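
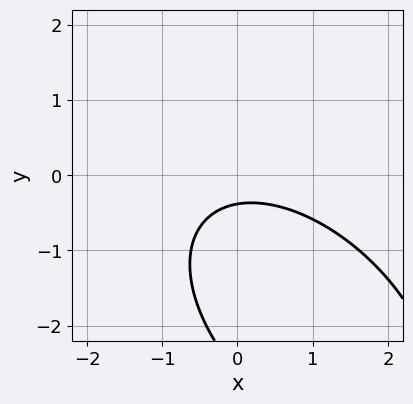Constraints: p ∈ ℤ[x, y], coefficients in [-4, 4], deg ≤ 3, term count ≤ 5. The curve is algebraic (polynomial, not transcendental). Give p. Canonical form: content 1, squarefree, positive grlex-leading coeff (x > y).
First, deg p = 2.
Then, from the axis intercepts and sections: the curve avoids every integer x-axis point in the box.
Finally, putting this together gives p.

x^2 + x*y + y^2 + 3*y + 1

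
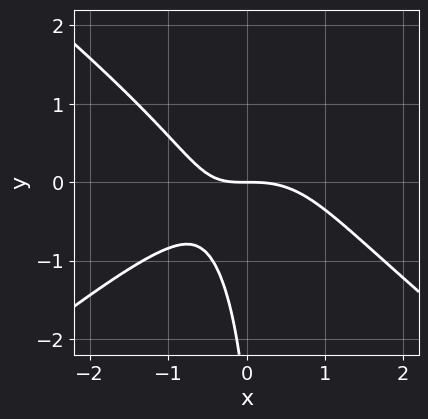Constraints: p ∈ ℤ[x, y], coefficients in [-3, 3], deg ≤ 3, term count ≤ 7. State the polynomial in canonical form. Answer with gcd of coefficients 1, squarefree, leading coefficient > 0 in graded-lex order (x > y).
1. deg p = 3. A generic line meets the curve in up to 3 points.
2. Observable constraints: it crosses the y-axis at the gridline y = 0; one x-axis crossing is at x = 0.
3. The integer polynomial consistent with all of this is the stated p.

2*x^3 - 3*x*y^2 + 2*x*y + y^2 + 3*y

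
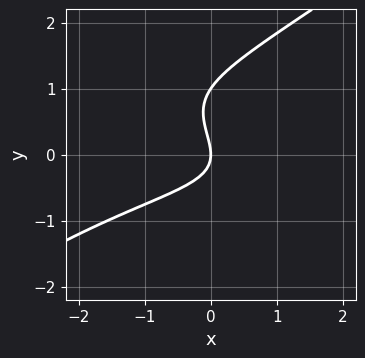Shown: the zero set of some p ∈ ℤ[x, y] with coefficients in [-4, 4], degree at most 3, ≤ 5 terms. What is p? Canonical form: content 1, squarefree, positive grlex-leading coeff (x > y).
First, deg p = 3. A generic line meets the curve in up to 3 points.
Then, checking where it meets the axes: one x-axis crossing is at x = 0; among the integer gridlines, it crosses the y-axis at y ∈ {0, 1}.
Finally, fitting integer coefficients to these (and the overall shape) gives p.

x^2*y - 2*y^3 + x*y + 2*y^2 + 2*x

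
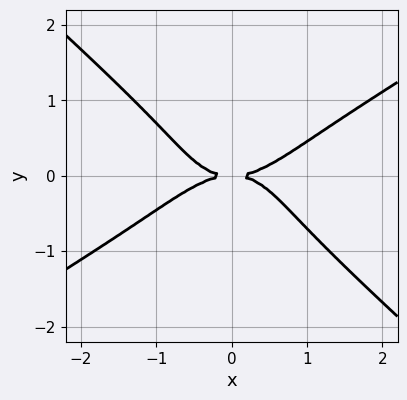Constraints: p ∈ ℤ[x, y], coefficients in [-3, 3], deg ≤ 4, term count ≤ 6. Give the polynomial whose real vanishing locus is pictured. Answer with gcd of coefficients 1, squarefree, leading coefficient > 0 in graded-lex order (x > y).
x^4 - x^3*y - 3*y^4 - 2*y^2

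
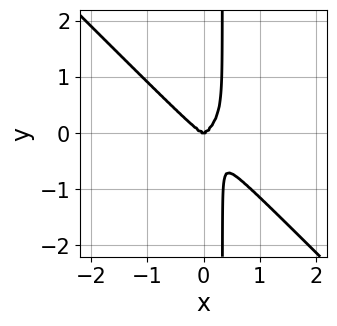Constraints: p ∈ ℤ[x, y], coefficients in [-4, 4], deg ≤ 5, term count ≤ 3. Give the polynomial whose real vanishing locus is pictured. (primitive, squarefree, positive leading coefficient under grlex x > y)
3*x^4 + 3*x*y^3 - y^3

The degree is 4 — a generic line meets the curve in up to 4 points.
From the axis intercepts and sections: it crosses the y-axis at the gridline y = 0; it crosses the x-axis at the gridline x = 0.
Fitting integer coefficients to these (and the overall shape) gives p.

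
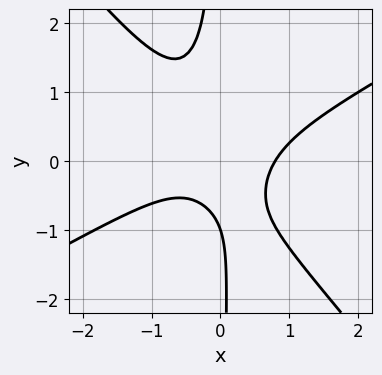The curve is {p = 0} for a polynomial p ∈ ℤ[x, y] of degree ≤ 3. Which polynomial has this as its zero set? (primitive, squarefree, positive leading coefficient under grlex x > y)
2*x^3 - 2*x^2*y - 3*x*y^2 - y - 1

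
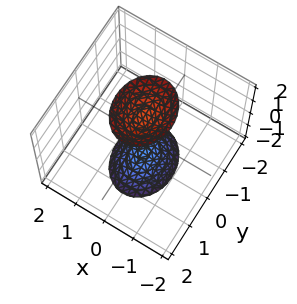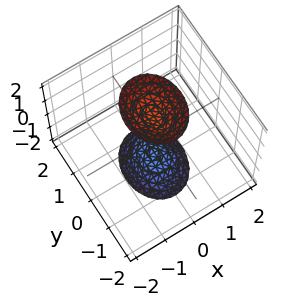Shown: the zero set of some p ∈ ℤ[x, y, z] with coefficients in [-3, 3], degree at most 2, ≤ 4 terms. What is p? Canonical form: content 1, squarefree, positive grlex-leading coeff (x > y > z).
The picture has 2 separate pieces.
The degree is 2 — two sheets facing apart; a quadric.
Symmetries: it's symmetric under y → −y, forcing even powers of y; mirror symmetry z ↦ −z ⇒ only even powers of z; it's symmetric under x → −x, forcing even powers of x.
Against the integer gridlines: no y-intercept at any integer in the box; no x-intercept at any integer in the box.
Putting this together gives p.

3*x^2 + 2*y^2 - z^2 + 2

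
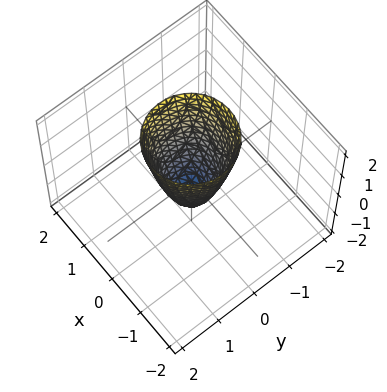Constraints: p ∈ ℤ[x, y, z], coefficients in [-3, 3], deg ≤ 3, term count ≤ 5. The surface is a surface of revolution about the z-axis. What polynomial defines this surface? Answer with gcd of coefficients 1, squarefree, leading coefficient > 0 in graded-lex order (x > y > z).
3*x^2 + 3*y^2 - z - 1

First, the degree is 2 — no degree-1 surface has this shape.
Next, by symmetry, every cross-section ⟂ z is a circle, so x, y appear only via x² + y².
Then, observable constraints: it crosses the z-axis at the gridline z = -1; a circular section at z = 1 has radius between 0 and 1.
Finally, together with the visible shape, these determine p as stated.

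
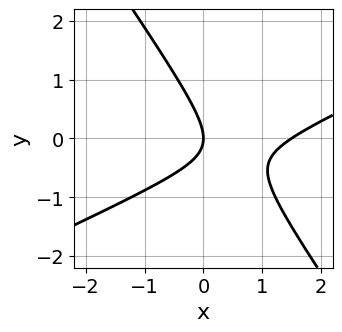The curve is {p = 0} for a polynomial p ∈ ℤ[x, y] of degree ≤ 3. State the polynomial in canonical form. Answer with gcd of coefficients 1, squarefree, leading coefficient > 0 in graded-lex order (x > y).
2*x^2 - 3*x*y - 3*y^2 - 3*x

The degree is 2 — a generic line meets the curve in up to 2 points.
Observable constraints: it meets the x-axis at x = 0 (among the integer gridlines); it crosses the y-axis at the gridline y = 0.
Fitting integer coefficients to these (and the overall shape) gives p.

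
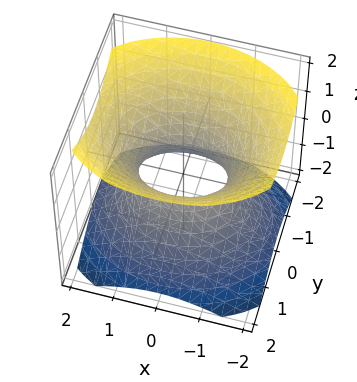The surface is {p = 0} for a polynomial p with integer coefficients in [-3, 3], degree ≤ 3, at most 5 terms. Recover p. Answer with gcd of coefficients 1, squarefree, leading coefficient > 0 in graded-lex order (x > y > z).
1. deg p = 2. An hourglass — one-sheet hyperboloid; a quadric.
2. Symmetries: it's symmetric under y → −y, forcing even powers of y; the z ↦ −z reflection is a symmetry, so z appears only in even powers; the x ↦ −x reflection is a symmetry, so x appears only in even powers.
3. Checking where it meets the axes: it misses every integer gridline on the z-axis; the x-axis gridline crossings are at x ∈ {-1, 1}.
4. Putting this together gives p.

2*x^2 + 3*y^2 - 3*z^2 - 2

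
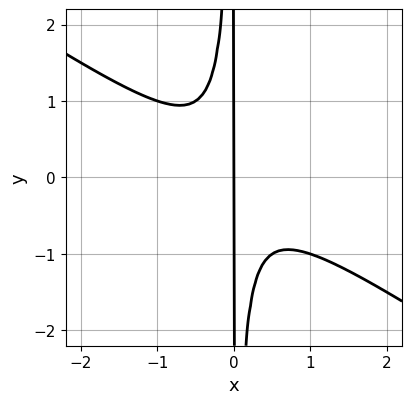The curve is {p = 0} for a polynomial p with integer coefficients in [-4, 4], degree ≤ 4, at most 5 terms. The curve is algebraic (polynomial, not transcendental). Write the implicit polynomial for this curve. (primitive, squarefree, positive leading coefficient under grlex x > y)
2*x^3 + 3*x^2*y + x

(a) The degree is 3 — a generic line meets the curve in up to 3 points.
(b) From the axis intercepts and sections: it crosses the x-axis at the gridline x = 0; the visible y-axis segment lies entirely on the curve.
(c) These observations pin down the coefficients.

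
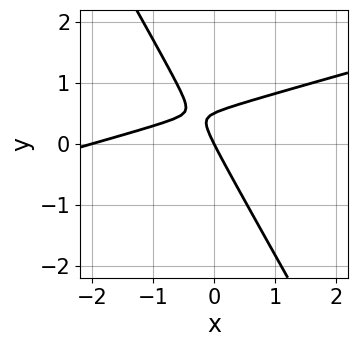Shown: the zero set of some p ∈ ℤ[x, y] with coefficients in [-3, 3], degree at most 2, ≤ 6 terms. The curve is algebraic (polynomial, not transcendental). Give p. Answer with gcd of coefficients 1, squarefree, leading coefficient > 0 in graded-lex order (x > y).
(a) The degree is 2 — the shape is more complex than any degree-1 curve.
(b) Checking where it meets the axes: one y-axis crossing is at y = 0; among the integer gridlines, it crosses the x-axis at x ∈ {-2, 0}.
(c) These observations pin down the coefficients.

x^2 - 3*x*y - 2*y^2 + 2*x + y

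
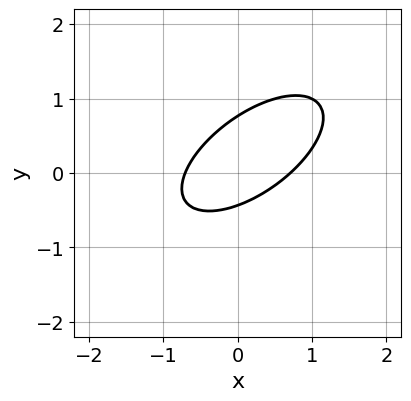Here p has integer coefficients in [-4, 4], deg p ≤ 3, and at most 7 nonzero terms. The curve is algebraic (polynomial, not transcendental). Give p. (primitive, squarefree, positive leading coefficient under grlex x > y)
1. The degree is 2 — the shape is more complex than any degree-1 curve.
2. Matching integer coefficients to the picture gives p.

2*x^2 - 3*x*y + 3*y^2 - y - 1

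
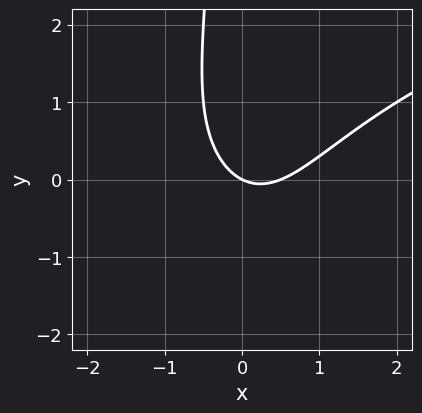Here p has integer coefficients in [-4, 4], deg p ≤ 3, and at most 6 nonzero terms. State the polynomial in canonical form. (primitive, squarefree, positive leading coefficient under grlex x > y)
The degree is 3 — a generic line meets the curve in up to 3 points.
Observable constraints: it meets the y-axis at y = 0 (among the integer gridlines); it meets the x-axis at x = 0 (among the integer gridlines).
Matching integer coefficients to the picture gives p.

x*y^2 - 2*x^2 + x*y + x + 2*y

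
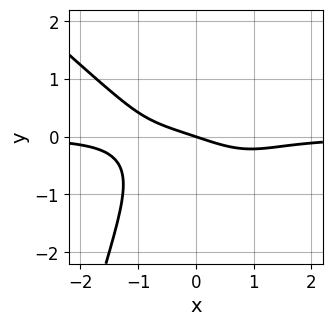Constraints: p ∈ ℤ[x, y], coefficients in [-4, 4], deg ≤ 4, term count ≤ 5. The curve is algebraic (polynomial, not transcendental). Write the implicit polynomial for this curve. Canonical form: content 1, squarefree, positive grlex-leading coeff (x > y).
1. Degree: a generic line meets the curve in up to 4 points, so deg p = 4.
2. Reading off the gridlines: one x-axis crossing is at x = 0; one y-axis crossing is at y = 0.
3. The integer polynomial consistent with all of this is the stated p.

2*x^3*y + 2*x^2*y^2 + 3*y^3 + x + 3*y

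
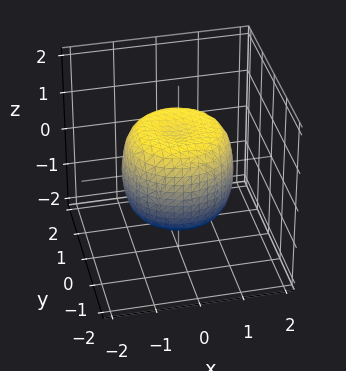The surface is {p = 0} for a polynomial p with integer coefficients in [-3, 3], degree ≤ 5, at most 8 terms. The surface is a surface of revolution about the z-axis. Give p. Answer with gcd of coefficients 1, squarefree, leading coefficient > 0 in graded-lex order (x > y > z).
x^4 + 2*x^2*y^2 + y^4 - x^2 - y^2 + z^2 - 1

(a) Degree: the shape is more complex than any degree-3 surface, so deg p = 4.
(b) Symmetry: every cross-section ⟂ z is a circle, so x, y appear only via x² + y².
(c) From the axis intercepts and sections: among the integer gridlines, it crosses the z-axis at z ∈ {-1, 1}; a circular section at z = 1 has radius exactly 1.
(d) Putting this together gives p.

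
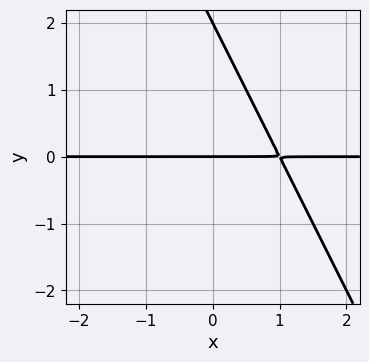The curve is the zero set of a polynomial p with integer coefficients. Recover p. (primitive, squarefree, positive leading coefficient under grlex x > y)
First, deg p = 2. The shape is more complex than any degree-1 curve.
Next, from the axis intercepts and sections: every point of the x-axis in the box is on the curve; among the integer gridlines, it crosses the y-axis at y ∈ {0, 2}.
Finally, assembling these constraints gives the stated polynomial.

2*x*y + y^2 - 2*y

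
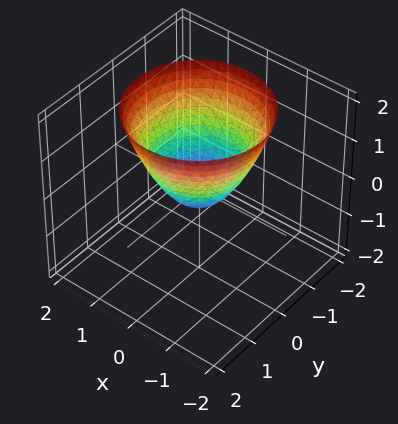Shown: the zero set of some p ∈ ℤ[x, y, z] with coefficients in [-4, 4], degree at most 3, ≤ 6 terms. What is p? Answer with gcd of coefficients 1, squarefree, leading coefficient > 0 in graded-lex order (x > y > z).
First, the degree is 2 — the shape is more complex than any degree-1 surface.
Then, symmetries: the z-axis is an axis of rotation, so x and y enter only as x² + y².
Next, reading off the gridlines: a circular section at z = 1 has radius between 1 and 2.
Finally, together with the visible shape, these determine p as stated.

3*x^2 + 3*y^2 - 3*z - 1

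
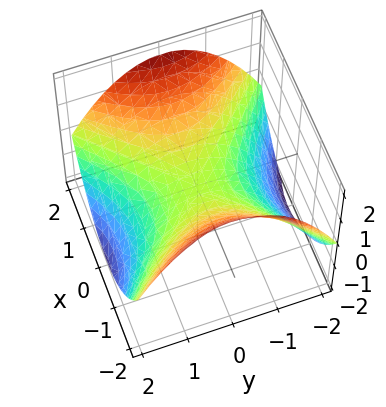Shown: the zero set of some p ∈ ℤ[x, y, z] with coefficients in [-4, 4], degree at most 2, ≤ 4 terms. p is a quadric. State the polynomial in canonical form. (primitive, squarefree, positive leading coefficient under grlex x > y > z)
First, the degree is 2 — a saddle surface; a quadric.
Next, symmetries: mirror symmetry x ↦ −x ⇒ only even powers of x; it's symmetric under y → −y, forcing even powers of y.
Then, against the integer gridlines: it meets the z-axis at z = 0 (among the integer gridlines); it crosses the y-axis at the gridline y = 0.
Finally, assembling these constraints gives the stated polynomial.

x^2 - y^2 - 2*z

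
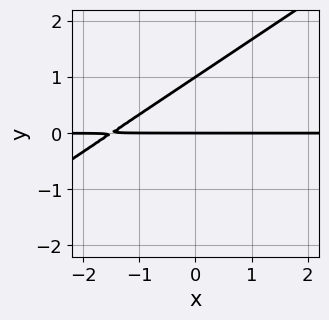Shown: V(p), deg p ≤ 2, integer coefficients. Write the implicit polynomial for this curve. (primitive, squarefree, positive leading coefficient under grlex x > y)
1. Degree: a generic line meets the curve in up to 2 points, so deg p = 2.
2. From the visible intercepts: among the integer gridlines, it crosses the y-axis at y ∈ {0, 1}; the visible x-axis segment lies entirely on the curve.
3. Together with the visible shape, these determine p as stated.

2*x*y - 3*y^2 + 3*y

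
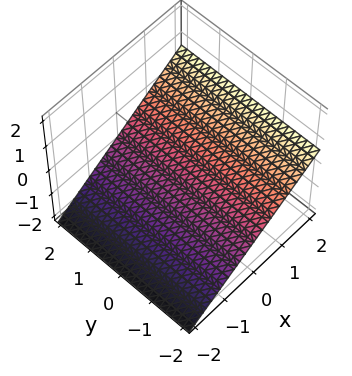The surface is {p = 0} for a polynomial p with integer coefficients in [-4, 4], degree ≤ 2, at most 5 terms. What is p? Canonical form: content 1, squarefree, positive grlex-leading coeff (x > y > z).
2*x - 3*z - 2

(a) The degree is 1 — every cross-section is a straight line — this is a plane.
(b) Observable constraints: no y-intercept at any integer in the box; one x-axis crossing is at x = 1.
(c) Assembling these constraints gives the stated polynomial.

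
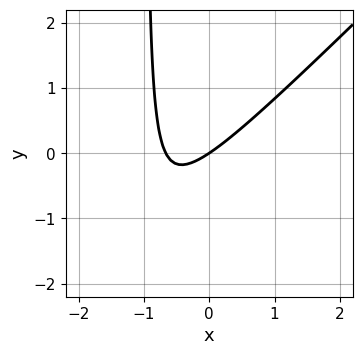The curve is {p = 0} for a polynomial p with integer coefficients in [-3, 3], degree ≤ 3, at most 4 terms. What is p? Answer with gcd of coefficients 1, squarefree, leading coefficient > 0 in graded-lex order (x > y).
3*x^2 - 3*x*y + 2*x - 3*y

First, deg p = 2. No degree-1 curve has this shape.
Then, from the axis intercepts and sections: it meets the x-axis at x = 0 (among the integer gridlines); it meets the y-axis at y = 0 (among the integer gridlines).
Finally, these observations pin down the coefficients.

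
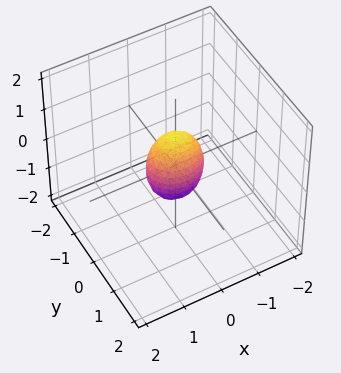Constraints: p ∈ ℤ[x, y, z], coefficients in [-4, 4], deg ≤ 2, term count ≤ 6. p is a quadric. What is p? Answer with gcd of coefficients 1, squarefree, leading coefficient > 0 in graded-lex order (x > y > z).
2*x^2 + 3*y^2 + z^2 - 1

Degree: bounded and convex; a quadric, so deg p = 2.
Symmetries: the x ↦ −x reflection is a symmetry, so x appears only in even powers; it's symmetric under z → −z, forcing even powers of z; mirror symmetry y ↦ −y ⇒ only even powers of y.
From the axis intercepts and sections: among the integer gridlines, it crosses the z-axis at z ∈ {-1, 1}.
These observations pin down the coefficients.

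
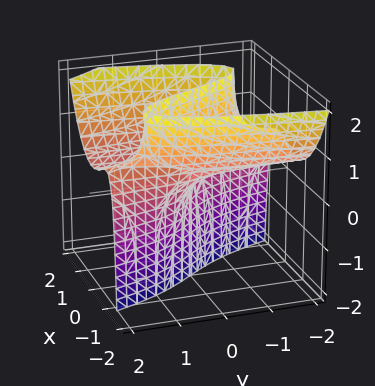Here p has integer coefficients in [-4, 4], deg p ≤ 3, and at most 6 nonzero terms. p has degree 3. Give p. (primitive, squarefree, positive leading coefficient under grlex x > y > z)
2*x^3 - 3*x*z - 2*y*z + y

Degree: no degree-2 surface has this shape, so deg p = 3.
Against the integer gridlines: it crosses the x-axis at the gridline x = 0; the visible z-axis segment lies entirely on the surface.
Together with the visible shape, these determine p as stated.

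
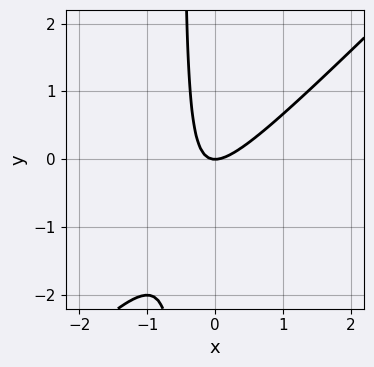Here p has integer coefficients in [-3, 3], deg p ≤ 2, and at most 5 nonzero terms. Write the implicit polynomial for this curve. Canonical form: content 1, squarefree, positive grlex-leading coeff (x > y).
2*x^2 - 2*x*y - y

First, the degree is 2 — no degree-1 curve has this shape.
Next, against the integer gridlines: it meets the x-axis at x = 0 (among the integer gridlines); it meets the y-axis at y = 0 (among the integer gridlines).
Finally, the integer polynomial consistent with all of this is the stated p.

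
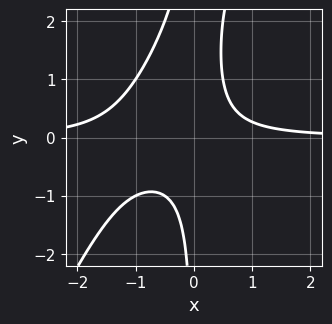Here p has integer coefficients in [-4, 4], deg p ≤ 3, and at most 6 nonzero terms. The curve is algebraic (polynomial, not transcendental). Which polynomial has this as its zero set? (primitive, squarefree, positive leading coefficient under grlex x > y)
1. Degree: no degree-2 curve has this shape, so deg p = 3.
2. Observable constraints: no x-intercept at any integer in the box; the curve avoids every integer y-axis point in the box.
3. Together with the visible shape, these determine p as stated.

2*x^2*y - x*y^2 + 2*x*y - 1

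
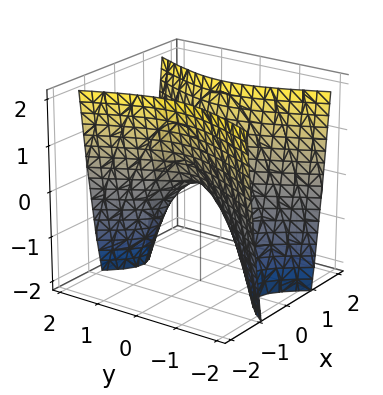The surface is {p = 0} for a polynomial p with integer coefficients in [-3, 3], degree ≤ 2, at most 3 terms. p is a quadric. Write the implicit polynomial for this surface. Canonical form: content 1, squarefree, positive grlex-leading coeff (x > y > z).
First, deg p = 2. A saddle surface; a quadric.
Next, symmetries: mirror symmetry x ↦ −x ⇒ only even powers of x; mirror symmetry y ↦ −y ⇒ only even powers of y.
Then, checking where it meets the axes: it meets the z-axis at z = 0 (among the integer gridlines); it meets the y-axis at y = 0 (among the integer gridlines).
Finally, these observations pin down the coefficients.

3*x^2 - y^2 - z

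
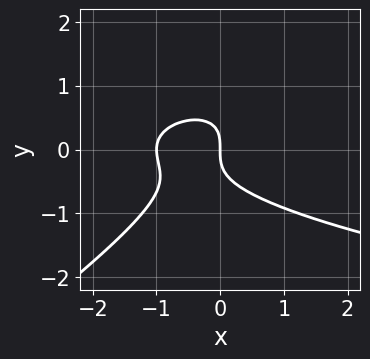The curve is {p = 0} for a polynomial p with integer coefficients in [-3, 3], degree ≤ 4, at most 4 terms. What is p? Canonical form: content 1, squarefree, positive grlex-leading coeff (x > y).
2*x*y^2 - 3*y^3 - 2*x^2 - 2*x

1. The degree is 3 — a generic line meets the curve in up to 3 points.
2. From the axis intercepts and sections: among the integer gridlines, it crosses the x-axis at x ∈ {-1, 0}; it crosses the y-axis at the gridline y = 0.
3. Together with the visible shape, these determine p as stated.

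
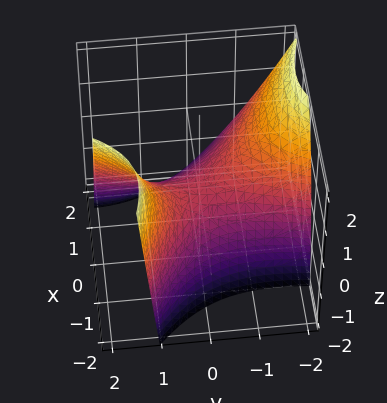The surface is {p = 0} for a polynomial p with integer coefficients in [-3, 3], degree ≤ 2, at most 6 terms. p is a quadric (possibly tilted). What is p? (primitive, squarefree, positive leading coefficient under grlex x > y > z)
2*x^2 + 3*x*y + x*z - y^2 + 3*z

First, degree: a generic line meets the surface in up to 2 points, so deg p = 2.
Next, from the visible intercepts: it crosses the x-axis at the gridline x = 0; one y-axis crossing is at y = 0; it meets the z-axis at z = 0 (among the integer gridlines).
Finally, matching integer coefficients to the picture gives p.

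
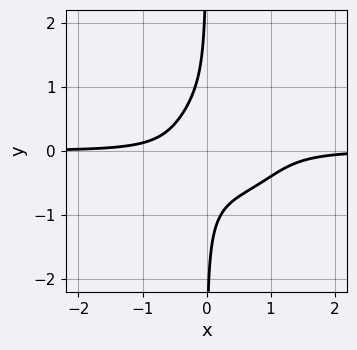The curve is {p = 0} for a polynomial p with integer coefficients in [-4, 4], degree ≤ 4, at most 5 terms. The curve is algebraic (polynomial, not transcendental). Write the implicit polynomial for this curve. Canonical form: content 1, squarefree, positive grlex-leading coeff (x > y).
3*x^3*y + 3*x*y^3 - 3*x^2*y + 2*x*y + 1

(a) Degree: the shape is more complex than any degree-3 curve, so deg p = 4.
(b) Observable constraints: no x-intercept at any integer in the box; no y-intercept at any integer in the box.
(c) These observations pin down the coefficients.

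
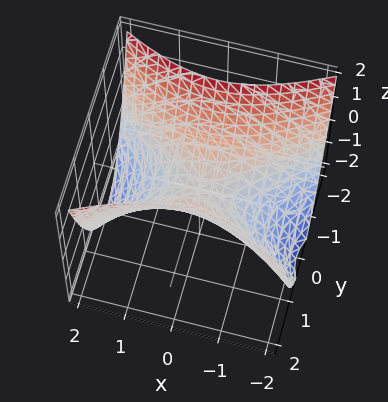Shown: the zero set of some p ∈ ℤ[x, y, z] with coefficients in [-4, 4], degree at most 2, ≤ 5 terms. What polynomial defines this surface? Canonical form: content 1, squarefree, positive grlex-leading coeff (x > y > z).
The degree is 2 — a hyperbolic paraboloid; a quadric.
Symmetries: mirror symmetry y ↦ −y ⇒ only even powers of y; it's symmetric under x → −x, forcing even powers of x.
Observable constraints: it crosses the z-axis at the gridline z = 0; one x-axis crossing is at x = 0; it crosses the y-axis at the gridline y = 0.
Fitting integer coefficients to these (and the overall shape) gives p.

x^2 - 2*y^2 + 2*z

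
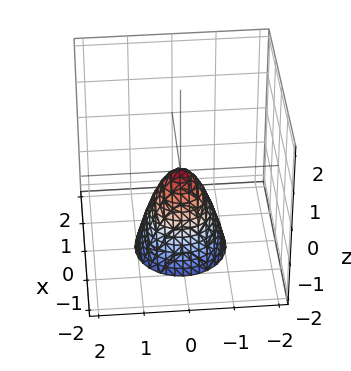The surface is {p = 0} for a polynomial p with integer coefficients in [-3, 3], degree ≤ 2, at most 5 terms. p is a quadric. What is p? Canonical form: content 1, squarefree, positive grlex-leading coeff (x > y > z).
2*x^2 + 2*y^2 + z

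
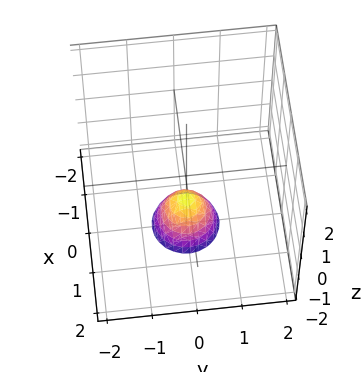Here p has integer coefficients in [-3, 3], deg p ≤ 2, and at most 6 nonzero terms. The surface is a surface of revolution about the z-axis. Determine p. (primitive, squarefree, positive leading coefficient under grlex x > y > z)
2*x^2 + 2*y^2 + z + 1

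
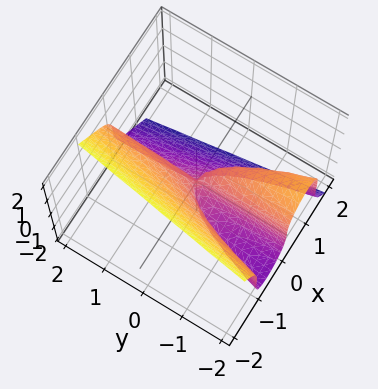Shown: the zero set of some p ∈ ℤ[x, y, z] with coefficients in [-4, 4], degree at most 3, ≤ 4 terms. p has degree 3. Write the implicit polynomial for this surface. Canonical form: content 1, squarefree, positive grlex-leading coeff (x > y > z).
(a) Degree: the shape is more complex than any degree-2 surface, so deg p = 3.
(b) Checking where it meets the axes: it crosses the z-axis at the gridline z = 0; it crosses the x-axis at the gridline x = 0; the visible y-axis segment lies entirely on the surface.
(c) Putting this together gives p.

3*x^3 + z^3 + 2*x*y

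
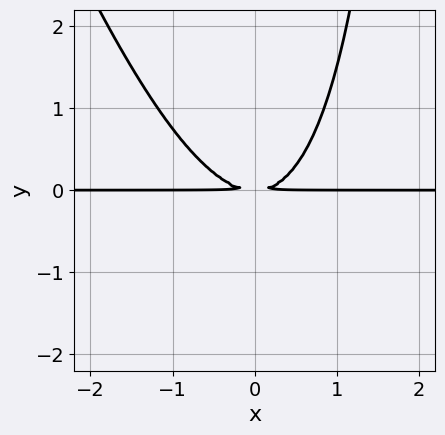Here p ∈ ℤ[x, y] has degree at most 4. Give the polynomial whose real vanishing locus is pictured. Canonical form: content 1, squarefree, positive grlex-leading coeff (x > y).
First, degree: a generic line meets the curve in up to 3 points, so deg p = 3.
Next, checking where it meets the axes: the visible x-axis segment lies entirely on the curve.
Finally, assembling these constraints gives the stated polynomial.

3*x^2*y + x*y^2 - 3*y^2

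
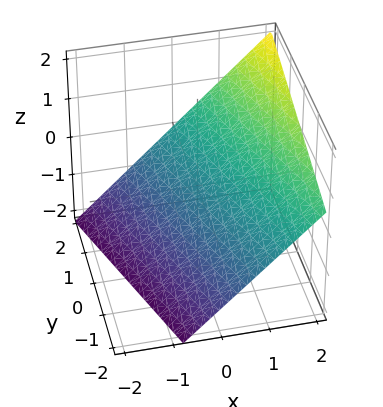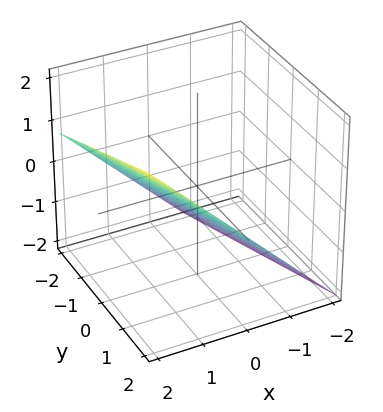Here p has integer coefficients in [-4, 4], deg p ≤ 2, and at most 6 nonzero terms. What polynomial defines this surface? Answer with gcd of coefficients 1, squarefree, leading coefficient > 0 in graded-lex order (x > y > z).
3*x + y - 3*z - 2

The degree is 1 — every cross-section is a straight line — this is a plane.
From the visible intercepts: it crosses the y-axis at the gridline y = 2.
These observations pin down the coefficients.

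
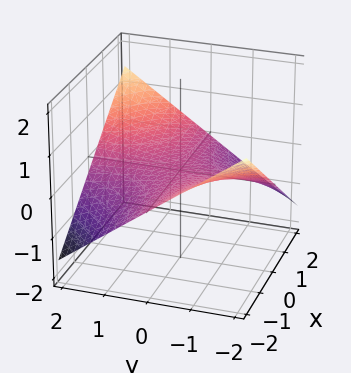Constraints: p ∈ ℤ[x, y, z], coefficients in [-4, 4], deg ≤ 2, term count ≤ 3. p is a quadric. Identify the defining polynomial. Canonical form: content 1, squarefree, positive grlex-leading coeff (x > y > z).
x*y - 3*z

1. The degree is 2 — a hyperbolic paraboloid; a quadric.
2. Reading off the gridlines: every point of the x-axis in the box is on the surface; one z-axis crossing is at z = 0; the visible y-axis segment lies entirely on the surface.
3. Solving for integer coefficients yields p as stated.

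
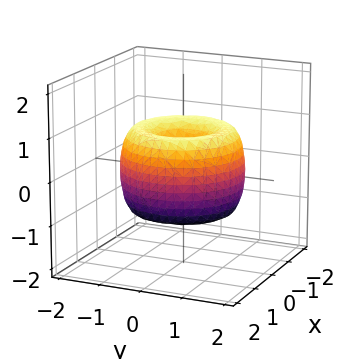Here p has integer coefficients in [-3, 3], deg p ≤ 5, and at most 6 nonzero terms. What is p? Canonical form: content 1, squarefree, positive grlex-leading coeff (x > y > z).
x^4 + 2*x^2*y^2 + y^4 - 2*x^2 - 2*y^2 + z^2

deg p = 4. No degree-3 surface has this shape.
Symmetries: the z-axis is an axis of rotation, so x and y enter only as x² + y².
Against the integer gridlines: a circular section at z = 0 has radius between 1 and 2; it crosses the x-axis at the gridline x = 0; one y-axis crossing is at y = 0.
Solving for integer coefficients yields p as stated.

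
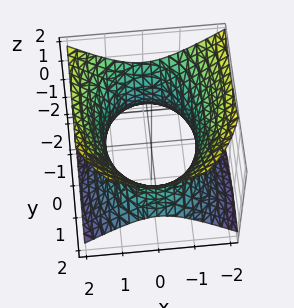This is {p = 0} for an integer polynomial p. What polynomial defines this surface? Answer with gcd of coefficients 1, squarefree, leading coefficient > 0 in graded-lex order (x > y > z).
2*x^2 + y^2 + y*z - 2*z^2 - 3

1. The degree is 2 — the shape is more complex than any degree-1 surface.
2. Checking where it meets the axes: the surface avoids every integer z-axis point in the box.
3. Assembling these constraints gives the stated polynomial.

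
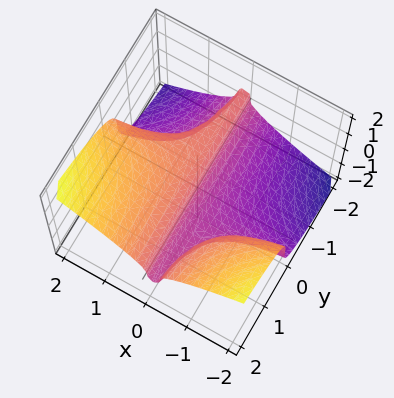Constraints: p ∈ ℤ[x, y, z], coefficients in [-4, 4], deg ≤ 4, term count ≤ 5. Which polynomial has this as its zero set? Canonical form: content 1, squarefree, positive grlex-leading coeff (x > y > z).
3*x^2*y - 3*z^3 + 2*x

The degree is 3 — the shape is more complex than any degree-2 surface.
Against the integer gridlines: it meets the z-axis at z = 0 (among the integer gridlines); the visible y-axis segment lies entirely on the surface; it crosses the x-axis at the gridline x = 0.
Solving for integer coefficients yields p as stated.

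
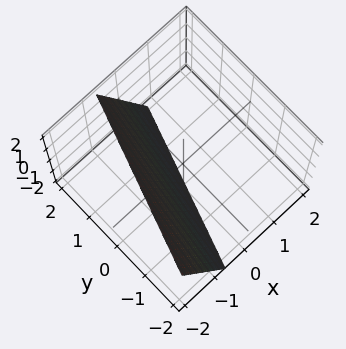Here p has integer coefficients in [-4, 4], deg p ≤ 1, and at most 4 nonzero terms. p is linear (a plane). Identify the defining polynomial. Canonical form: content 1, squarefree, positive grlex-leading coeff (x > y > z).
3*x - y + z + 2

First, deg p = 1. Every cross-section is a straight line — this is a plane.
Then, checking where it meets the axes: it meets the z-axis at z = -2 (among the integer gridlines); it crosses the y-axis at the gridline y = 2.
Finally, fitting integer coefficients to these (and the overall shape) gives p.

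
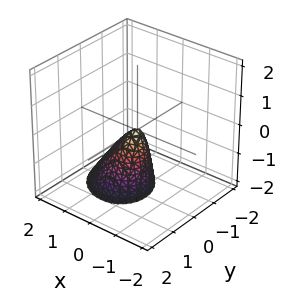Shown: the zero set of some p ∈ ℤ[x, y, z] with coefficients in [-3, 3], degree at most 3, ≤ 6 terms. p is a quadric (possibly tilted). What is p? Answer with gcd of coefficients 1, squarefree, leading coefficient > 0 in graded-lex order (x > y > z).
3*x^2 + x*y + 2*x*z + 3*y^2 + z

1. The degree is 2 — no degree-1 surface has this shape.
2. From the visible intercepts: one x-axis crossing is at x = 0; it crosses the z-axis at the gridline z = 0; it meets the y-axis at y = 0 (among the integer gridlines).
3. Matching integer coefficients to the picture gives p.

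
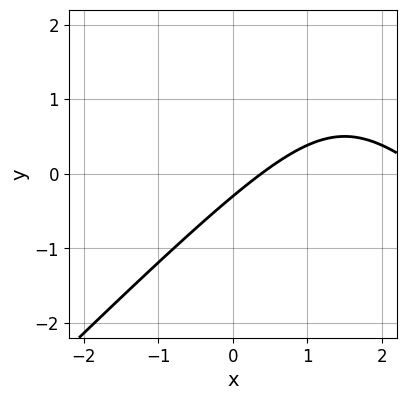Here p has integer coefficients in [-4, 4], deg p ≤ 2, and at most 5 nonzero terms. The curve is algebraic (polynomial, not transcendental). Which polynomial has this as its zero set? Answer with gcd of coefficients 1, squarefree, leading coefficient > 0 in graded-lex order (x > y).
x^2 - y^2 - 3*x + 3*y + 1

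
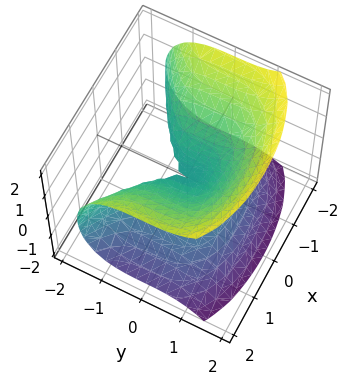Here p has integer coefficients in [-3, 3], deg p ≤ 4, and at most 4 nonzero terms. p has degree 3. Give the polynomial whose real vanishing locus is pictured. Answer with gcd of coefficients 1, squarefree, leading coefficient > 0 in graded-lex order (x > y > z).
2*y^3 + 2*x^2 - 3*z^2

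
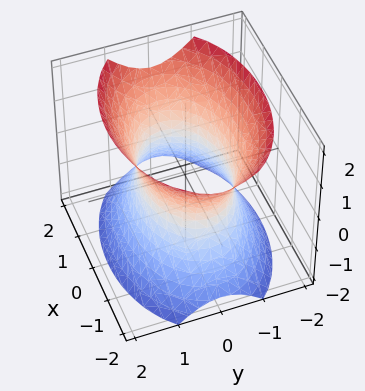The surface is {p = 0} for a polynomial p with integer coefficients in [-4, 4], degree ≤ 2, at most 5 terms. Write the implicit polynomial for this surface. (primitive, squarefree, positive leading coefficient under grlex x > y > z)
x^2 + 2*y^2 - z^2 - 2

Degree: an hourglass — one-sheet hyperboloid; a quadric, so deg p = 2.
Symmetries: mirror symmetry x ↦ −x ⇒ only even powers of x; mirror symmetry y ↦ −y ⇒ only even powers of y; mirror symmetry z ↦ −z ⇒ only even powers of z.
From the visible intercepts: among the integer gridlines, it crosses the y-axis at y ∈ {-1, 1}; the surface avoids every integer z-axis point in the box.
These observations pin down the coefficients.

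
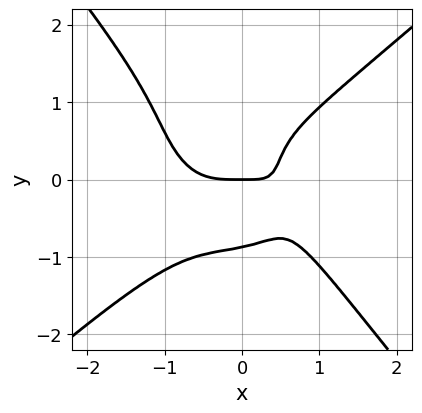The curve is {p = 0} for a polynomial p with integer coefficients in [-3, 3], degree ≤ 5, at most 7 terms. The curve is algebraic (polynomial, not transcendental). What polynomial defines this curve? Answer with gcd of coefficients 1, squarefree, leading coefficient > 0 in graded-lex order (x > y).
3*x^4 - 2*x*y^3 - 3*y^4 + 3*x*y - 2*y

1. The degree is 4 — a generic line meets the curve in up to 4 points.
2. Reading off the gridlines: it meets the x-axis at x = 0 (among the integer gridlines); it meets the y-axis at y = 0 (among the integer gridlines).
3. These observations pin down the coefficients.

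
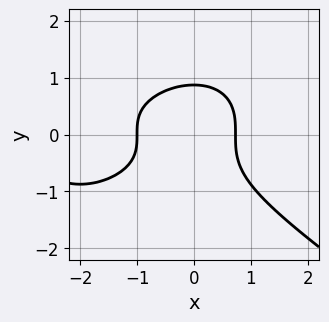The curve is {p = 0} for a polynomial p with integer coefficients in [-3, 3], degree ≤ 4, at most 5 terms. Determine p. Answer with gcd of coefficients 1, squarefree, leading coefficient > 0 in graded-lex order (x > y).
x^3 + 3*y^3 + 3*x^2 - 2

1. Degree: the shape is more complex than any degree-2 curve, so deg p = 3.
2. Checking where it meets the axes: it meets the x-axis at x = -1 (among the integer gridlines).
3. Together with the visible shape, these determine p as stated.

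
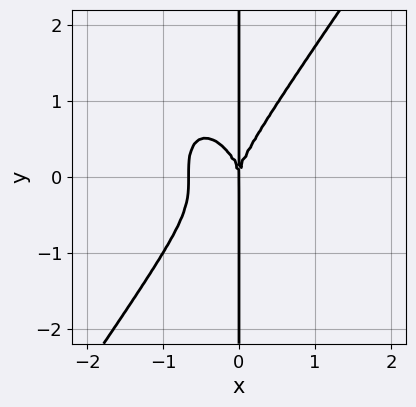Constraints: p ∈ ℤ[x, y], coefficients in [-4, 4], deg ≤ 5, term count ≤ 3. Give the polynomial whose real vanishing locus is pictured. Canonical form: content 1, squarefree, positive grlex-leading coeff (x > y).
3*x^4 - x*y^3 + 2*x^3

1. deg p = 4. No degree-3 curve has this shape.
2. Observable constraints: every point of the y-axis in the box is on the curve; it meets the x-axis at x = 0 (among the integer gridlines).
3. The integer polynomial consistent with all of this is the stated p.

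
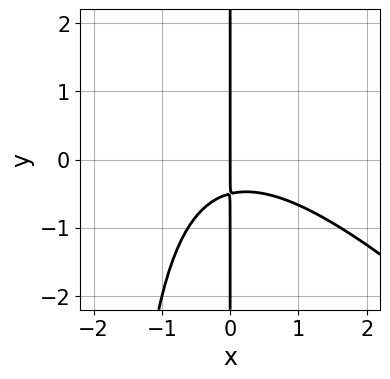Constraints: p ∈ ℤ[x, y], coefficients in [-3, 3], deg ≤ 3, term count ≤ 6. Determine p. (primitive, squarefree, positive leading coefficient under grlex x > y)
x^3 + x^2*y + 2*x*y + x

(a) deg p = 3. The shape is more complex than any degree-2 curve.
(b) From the visible intercepts: it crosses the x-axis at the gridline x = 0; every point of the y-axis in the box is on the curve.
(c) The integer polynomial consistent with all of this is the stated p.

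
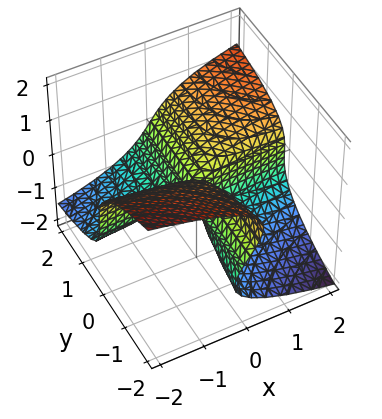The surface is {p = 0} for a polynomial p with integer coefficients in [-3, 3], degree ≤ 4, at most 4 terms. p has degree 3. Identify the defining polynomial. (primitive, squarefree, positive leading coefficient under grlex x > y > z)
3*z^3 - 3*x*y + 2*y*z

deg p = 3. A generic line meets the surface in up to 3 points.
Checking where it meets the axes: one z-axis crossing is at z = 0; the visible y-axis segment lies entirely on the surface.
These observations pin down the coefficients. Check: (-2, 0, 0) on the x-axis lies on the surface, and p(-2, 0, 0) = 0. ✓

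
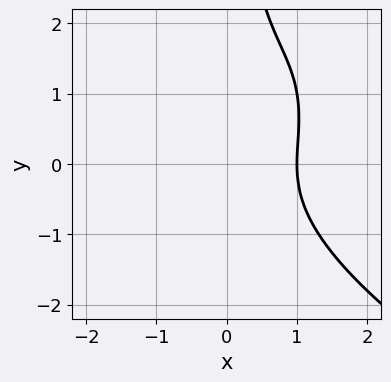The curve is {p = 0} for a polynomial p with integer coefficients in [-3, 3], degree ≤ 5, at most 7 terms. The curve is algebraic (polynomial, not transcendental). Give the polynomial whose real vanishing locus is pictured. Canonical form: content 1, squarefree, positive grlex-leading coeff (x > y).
First, degree: a generic line meets the curve in up to 4 points, so deg p = 4.
Then, observable constraints: the curve avoids every integer y-axis point in the box; one x-axis crossing is at x = 1.
Finally, these observations pin down the coefficients.

x*y^3 + 3*x^3 - 2*x^2 - y^2 - 1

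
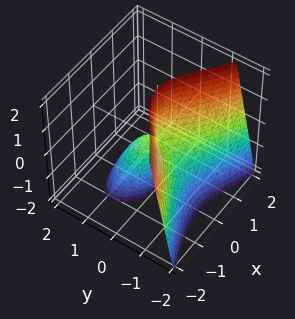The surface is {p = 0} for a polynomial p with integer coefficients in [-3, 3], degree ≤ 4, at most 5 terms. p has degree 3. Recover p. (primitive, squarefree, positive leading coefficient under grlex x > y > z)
y^3 + x^2 + y*z

First, I count 2 distinct pieces. Treating them together as one polynomial.
Next, degree: a generic line meets the surface in up to 3 points, so deg p = 3.
Then, checking where it meets the axes: it meets the x-axis at x = 0 (among the integer gridlines); one y-axis crossing is at y = 0.
Finally, putting this together gives p. Check: (0, 0, 2) on the z-axis lies on the surface, and p(0, 0, 2) = 0. ✓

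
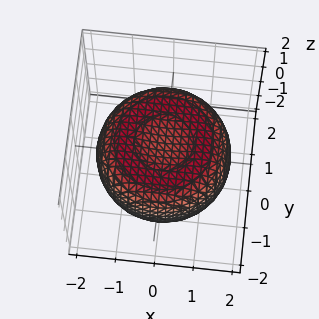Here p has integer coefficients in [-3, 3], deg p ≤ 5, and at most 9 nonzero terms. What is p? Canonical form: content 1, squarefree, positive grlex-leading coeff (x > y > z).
x^4 + 2*x^2*y^2 + y^4 - 2*x^2 - 2*y^2 + 3*z^2 - 2

1. The degree is 4 — the shape is more complex than any degree-3 surface.
2. Symmetries: rotational symmetry about the z-axis ⇒ p depends on x, y only through x² + y².
3. Checking where it meets the axes: a circular section at z = -1 has radius exactly 1.
4. These observations pin down the coefficients.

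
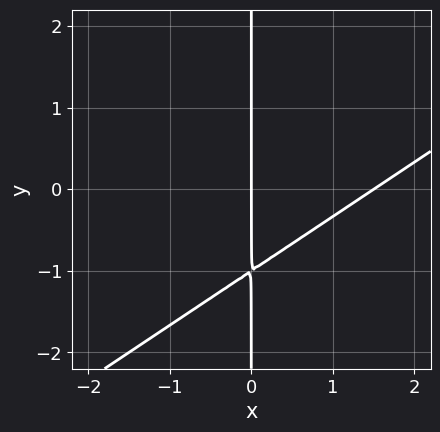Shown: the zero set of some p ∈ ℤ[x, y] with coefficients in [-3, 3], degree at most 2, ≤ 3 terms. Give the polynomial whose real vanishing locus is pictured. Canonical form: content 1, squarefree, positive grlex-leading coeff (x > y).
2*x^2 - 3*x*y - 3*x

First, degree: a generic line meets the curve in up to 2 points, so deg p = 2.
Then, from the visible intercepts: it crosses the x-axis at the gridline x = 0; every point of the y-axis in the box is on the curve.
Finally, matching integer coefficients to the picture gives p.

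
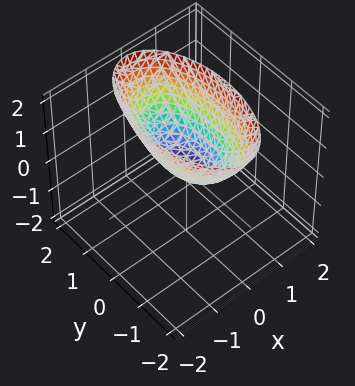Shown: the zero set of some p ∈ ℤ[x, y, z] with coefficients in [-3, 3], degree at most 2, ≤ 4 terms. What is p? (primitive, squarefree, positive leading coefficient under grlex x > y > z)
3*x^2 + y^2 - 2*z

First, degree: a paraboloid; a quadric, so deg p = 2.
Then, symmetries: it's symmetric under y → −y, forcing even powers of y; it's symmetric under x → −x, forcing even powers of x.
Next, from the visible intercepts: one z-axis crossing is at z = 0; it crosses the y-axis at the gridline y = 0; it crosses the x-axis at the gridline x = 0.
Finally, solving for integer coefficients yields p as stated.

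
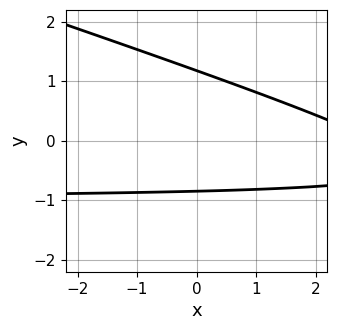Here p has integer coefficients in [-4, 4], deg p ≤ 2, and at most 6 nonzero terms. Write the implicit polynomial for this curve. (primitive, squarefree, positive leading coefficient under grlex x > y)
deg p = 2.
Observable constraints: no x-intercept at any integer in the box.
These observations pin down the coefficients.

x*y + 3*y^2 + x - y - 3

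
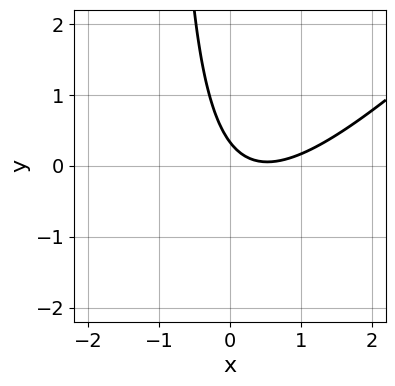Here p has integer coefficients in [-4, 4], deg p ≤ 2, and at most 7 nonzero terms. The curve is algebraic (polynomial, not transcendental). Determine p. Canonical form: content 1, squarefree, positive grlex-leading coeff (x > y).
First, deg p = 2. A generic line meets the curve in up to 2 points.
Next, observable constraints: it misses every integer gridline on the x-axis.
Finally, together with the visible shape, these determine p as stated.

3*x^2 - 3*x*y - 3*x - 3*y + 1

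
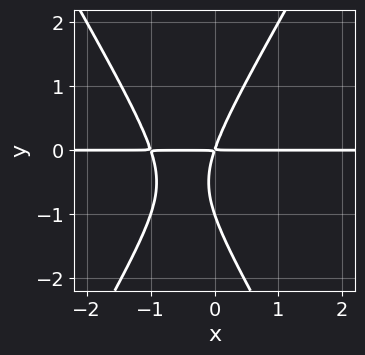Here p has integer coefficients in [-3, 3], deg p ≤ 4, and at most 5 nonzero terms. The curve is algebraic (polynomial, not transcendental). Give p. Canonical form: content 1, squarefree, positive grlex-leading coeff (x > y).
3*x^2*y - y^3 + 3*x*y - y^2

1. The degree is 3 — the shape is more complex than any degree-2 curve.
2. From the visible intercepts: it meets the y-axis at y = -1 (among the integer gridlines); the visible x-axis segment lies entirely on the curve.
3. Matching integer coefficients to the picture gives p.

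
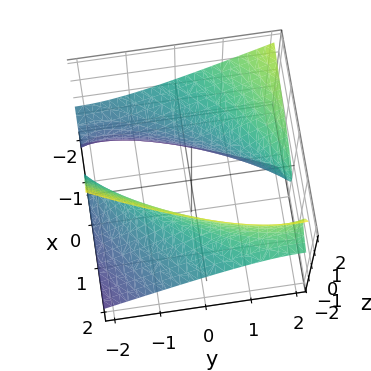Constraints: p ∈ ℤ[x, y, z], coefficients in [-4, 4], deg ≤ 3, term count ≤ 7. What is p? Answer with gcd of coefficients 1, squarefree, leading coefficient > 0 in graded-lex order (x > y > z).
(a) The picture has 2 separate pieces. Treating them together as one polynomial.
(b) The degree is 2 — a generic line meets the surface in up to 2 points.
(c) Checking where it meets the axes: no z-intercept at any integer in the box.
(d) These observations pin down the coefficients.

x^2 - 2*x*y + 3*x*z + y^2 - 2*z^2 - 3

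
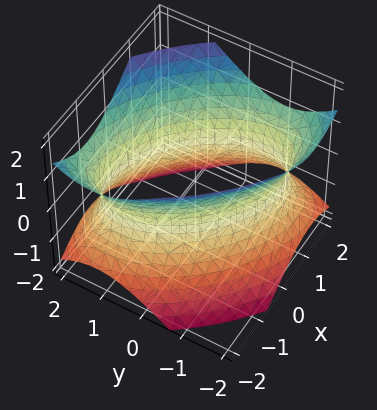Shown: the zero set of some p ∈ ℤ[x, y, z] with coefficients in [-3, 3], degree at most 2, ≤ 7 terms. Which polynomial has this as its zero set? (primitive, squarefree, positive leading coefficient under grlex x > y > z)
(a) Degree: the shape is more complex than any degree-1 surface, so deg p = 2.
(b) From the axis intercepts and sections: the surface avoids every integer z-axis point in the box.
(c) Together with the visible shape, these determine p as stated.

x^2 + x*y + y^2 - z^2 - 2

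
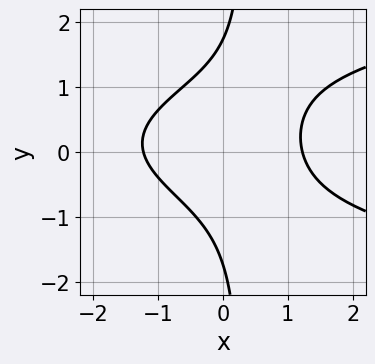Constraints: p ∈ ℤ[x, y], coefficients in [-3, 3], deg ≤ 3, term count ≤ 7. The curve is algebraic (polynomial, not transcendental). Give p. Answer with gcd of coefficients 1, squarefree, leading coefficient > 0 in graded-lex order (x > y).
3*x*y^2 - 2*x^2 - x*y - y^2 + 3

First, degree: a generic line meets the curve in up to 3 points, so deg p = 3.
Finally, putting this together gives p.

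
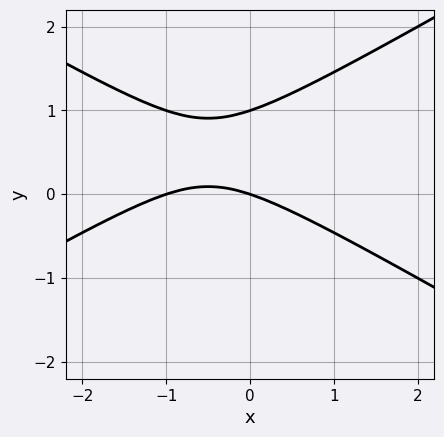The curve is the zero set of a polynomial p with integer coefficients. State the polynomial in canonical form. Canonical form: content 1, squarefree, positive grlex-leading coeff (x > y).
x^2 - 3*y^2 + x + 3*y

(a) The degree is 2 — no degree-1 curve has this shape.
(b) Checking where it meets the axes: the y-axis gridline crossings are at y ∈ {0, 1}; among the integer gridlines, it crosses the x-axis at x ∈ {-1, 0}.
(c) Together with the visible shape, these determine p as stated.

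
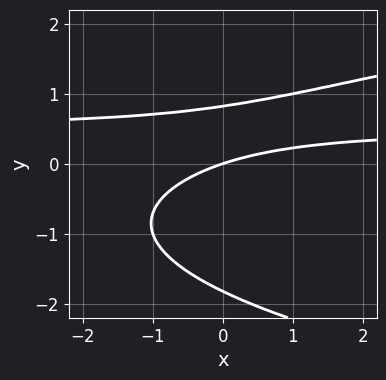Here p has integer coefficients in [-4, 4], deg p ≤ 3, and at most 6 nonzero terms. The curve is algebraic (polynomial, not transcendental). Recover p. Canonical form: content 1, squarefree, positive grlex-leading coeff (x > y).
2*y^3 - 2*x*y + 2*y^2 + x - 3*y

Degree: no degree-2 curve has this shape, so deg p = 3.
Reading off the gridlines: it meets the x-axis at x = 0 (among the integer gridlines); one y-axis crossing is at y = 0.
These observations pin down the coefficients.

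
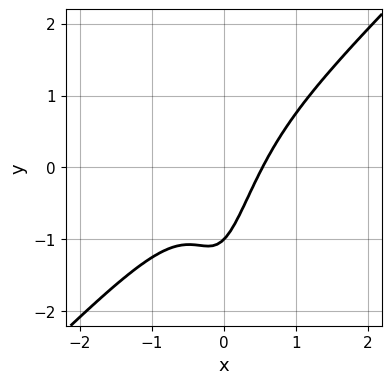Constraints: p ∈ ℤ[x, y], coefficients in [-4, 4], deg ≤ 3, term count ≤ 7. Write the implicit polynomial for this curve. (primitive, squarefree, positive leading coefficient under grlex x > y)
3*x^3 - 3*x^2*y + x - y - 1

First, degree: a generic line meets the curve in up to 3 points, so deg p = 3.
Then, reading off the gridlines: one y-axis crossing is at y = -1.
Finally, together with the visible shape, these determine p as stated.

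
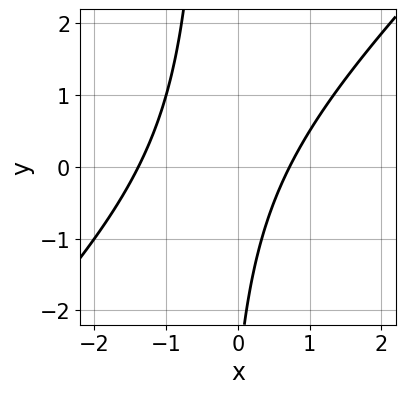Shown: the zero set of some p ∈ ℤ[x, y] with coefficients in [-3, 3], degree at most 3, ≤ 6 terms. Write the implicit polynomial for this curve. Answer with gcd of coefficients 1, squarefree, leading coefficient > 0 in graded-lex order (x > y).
3*x^2 - 3*x*y + 2*x - y - 3

First, degree: the shape is more complex than any degree-1 curve, so deg p = 2.
Then, observable constraints: no y-intercept at any integer in the box.
Finally, assembling these constraints gives the stated polynomial.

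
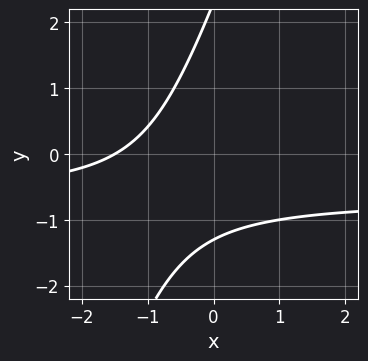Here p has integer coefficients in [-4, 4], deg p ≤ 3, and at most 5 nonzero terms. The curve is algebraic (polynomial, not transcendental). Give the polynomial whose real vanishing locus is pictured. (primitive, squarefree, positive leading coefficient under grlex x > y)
3*x*y - y^2 + 2*x + y + 3

1. deg p = 2. No degree-1 curve has this shape.
2. Putting this together gives p.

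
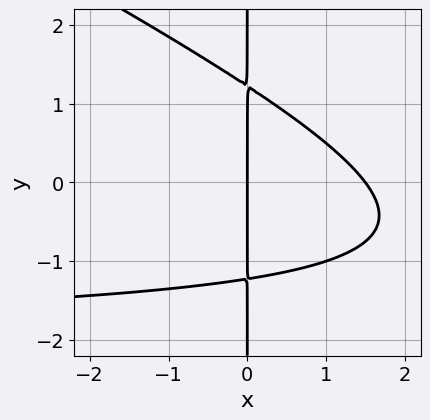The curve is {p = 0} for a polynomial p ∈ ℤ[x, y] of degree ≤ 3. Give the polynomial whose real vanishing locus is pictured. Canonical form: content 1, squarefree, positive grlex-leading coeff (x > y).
1. Degree: no degree-2 curve has this shape, so deg p = 3.
2. Against the integer gridlines: it crosses the x-axis at the gridline x = 0; the visible y-axis segment lies entirely on the curve.
3. Matching integer coefficients to the picture gives p.

x^2*y + 2*x*y^2 + 2*x^2 - 3*x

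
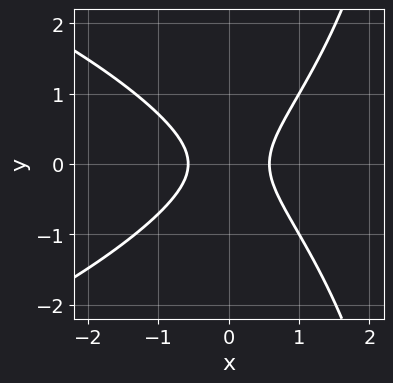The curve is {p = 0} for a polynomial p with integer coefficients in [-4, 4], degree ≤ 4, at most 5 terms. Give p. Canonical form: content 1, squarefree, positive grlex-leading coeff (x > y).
deg p = 3. No degree-2 curve has this shape.
Symmetries: it's symmetric under y → −y, forcing even powers of y.
Against the integer gridlines: it misses every integer gridline on the y-axis.
Fitting integer coefficients to these (and the overall shape) gives p.

x*y^2 + 3*x^2 - 3*y^2 - 1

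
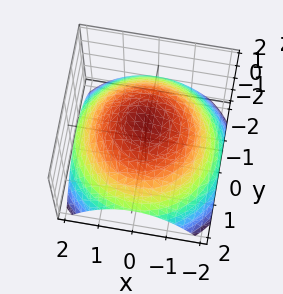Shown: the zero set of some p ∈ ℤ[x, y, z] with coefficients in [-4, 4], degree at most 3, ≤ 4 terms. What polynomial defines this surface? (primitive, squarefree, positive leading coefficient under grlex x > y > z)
(a) The degree is 2 — a generic line meets the surface in up to 2 points.
(b) Symmetries: rotational symmetry about the z-axis ⇒ p depends on x, y only through x² + y².
(c) Observable constraints: a circular section at z = 0 has radius between 1 and 2.
(d) The integer polynomial consistent with all of this is the stated p.

x^2 + y^2 + 2*z - 3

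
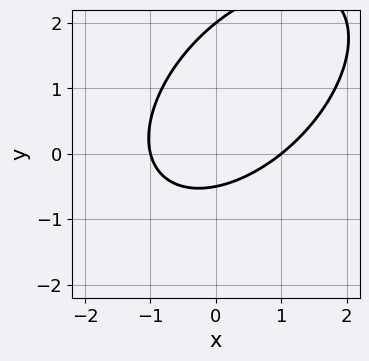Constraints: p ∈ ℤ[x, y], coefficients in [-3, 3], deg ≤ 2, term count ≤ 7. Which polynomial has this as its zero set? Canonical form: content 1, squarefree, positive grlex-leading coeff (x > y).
2*x^2 - 2*x*y + 2*y^2 - 3*y - 2

The degree is 2 — no degree-1 curve has this shape.
From the visible intercepts: among the integer gridlines, it crosses the x-axis at x ∈ {-1, 1}; it meets the y-axis at y = 2 (among the integer gridlines).
These observations pin down the coefficients.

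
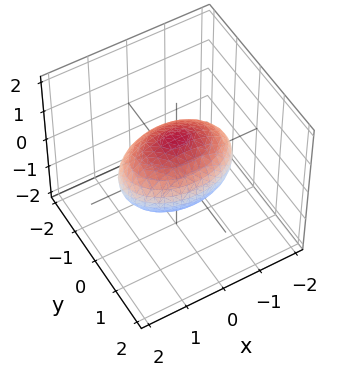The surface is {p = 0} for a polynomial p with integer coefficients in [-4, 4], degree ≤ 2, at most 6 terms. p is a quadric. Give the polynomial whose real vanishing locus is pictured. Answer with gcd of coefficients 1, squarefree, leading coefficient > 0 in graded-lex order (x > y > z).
x^2 + 2*y^2 + 2*z^2 - 2

First, degree: a closed, bounded, convex surface; a quadric, so deg p = 2.
Next, symmetries: mirror symmetry x ↦ −x ⇒ only even powers of x; it's symmetric under y → −y, forcing even powers of y; mirror symmetry z ↦ −z ⇒ only even powers of z.
Next, from the axis intercepts and sections: among the integer gridlines, it crosses the z-axis at z ∈ {-1, 1}; among the integer gridlines, it crosses the y-axis at y ∈ {-1, 1}.
Finally, matching integer coefficients to the picture gives p.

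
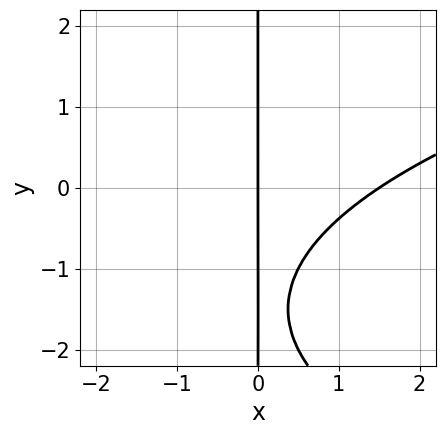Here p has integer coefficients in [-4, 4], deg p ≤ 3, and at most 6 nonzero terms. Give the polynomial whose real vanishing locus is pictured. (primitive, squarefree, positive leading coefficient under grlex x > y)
(a) The degree is 3 — the shape is more complex than any degree-2 curve.
(b) Observable constraints: every point of the y-axis in the box is on the curve; one x-axis crossing is at x = 0.
(c) Putting this together gives p.

x*y^2 - 2*x^2 + 3*x*y + 3*x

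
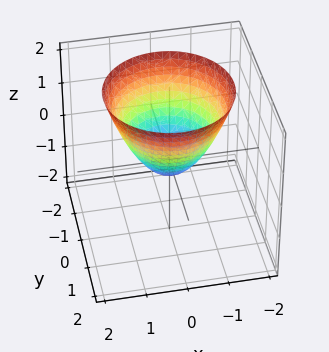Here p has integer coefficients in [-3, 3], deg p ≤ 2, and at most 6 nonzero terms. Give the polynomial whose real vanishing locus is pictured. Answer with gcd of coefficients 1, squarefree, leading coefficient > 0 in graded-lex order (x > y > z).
3*x^2 + 3*y^2 - 3*z - 1

The degree is 2 — a generic line meets the surface in up to 2 points.
Symmetries: the surface is invariant under rotation about z: p = q(x² + y², z).
Observable constraints: a circular section at z = 1 has radius between 1 and 2.
Assembling these constraints gives the stated polynomial.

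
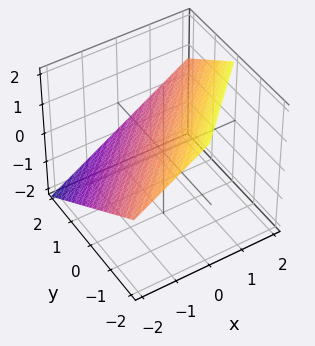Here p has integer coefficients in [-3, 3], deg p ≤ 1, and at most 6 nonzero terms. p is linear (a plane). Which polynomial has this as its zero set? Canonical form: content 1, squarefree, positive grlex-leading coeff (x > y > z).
2*x - 2*y - 3*z + 2

1. Degree: every cross-section is a straight line — this is a plane, so deg p = 1.
2. Observable constraints: it meets the y-axis at y = 1 (among the integer gridlines); it crosses the x-axis at the gridline x = -1.
3. Matching integer coefficients to the picture gives p.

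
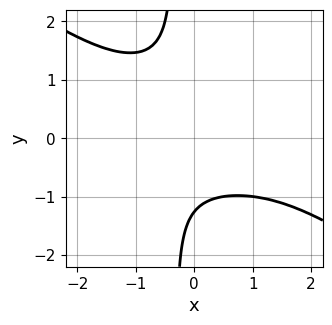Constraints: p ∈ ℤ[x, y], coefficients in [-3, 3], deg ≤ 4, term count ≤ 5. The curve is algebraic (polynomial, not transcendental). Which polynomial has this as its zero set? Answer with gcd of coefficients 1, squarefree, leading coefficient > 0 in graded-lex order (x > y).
First, the degree is 4 — no degree-3 curve has this shape.
Next, checking where it meets the axes: it misses every integer gridline on the x-axis.
Finally, fitting integer coefficients to these (and the overall shape) gives p.

2*x^2*y^2 + 3*x*y^3 + y^3 + 2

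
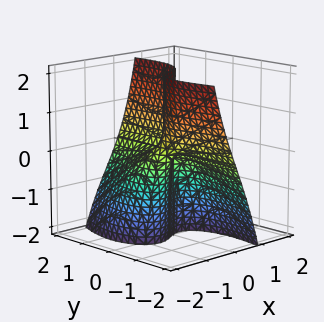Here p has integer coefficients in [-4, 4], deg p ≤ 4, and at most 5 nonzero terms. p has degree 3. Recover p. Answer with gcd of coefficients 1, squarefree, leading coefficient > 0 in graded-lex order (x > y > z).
3*x^3 + 2*x*y^2 + 2*x^2 + x*z - 2*y*z

The degree is 3 — a generic line meets the surface in up to 3 points.
Reading off the gridlines: the visible z-axis segment lies entirely on the surface; every point of the y-axis in the box is on the surface.
Putting this together gives p.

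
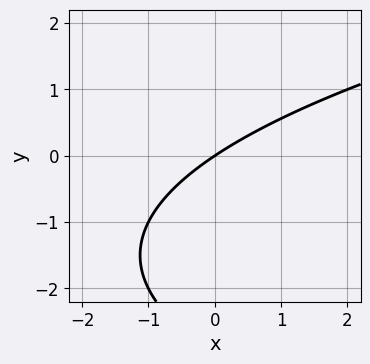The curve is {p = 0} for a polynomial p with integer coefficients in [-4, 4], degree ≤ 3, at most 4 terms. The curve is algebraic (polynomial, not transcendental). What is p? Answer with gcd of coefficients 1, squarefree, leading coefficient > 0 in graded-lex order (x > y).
y^2 - 2*x + 3*y

(a) Degree: no degree-1 curve has this shape, so deg p = 2.
(b) Observable constraints: one x-axis crossing is at x = 0; it crosses the y-axis at the gridline y = 0.
(c) Matching integer coefficients to the picture gives p.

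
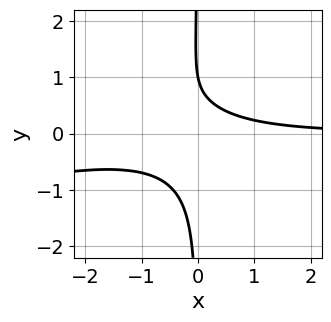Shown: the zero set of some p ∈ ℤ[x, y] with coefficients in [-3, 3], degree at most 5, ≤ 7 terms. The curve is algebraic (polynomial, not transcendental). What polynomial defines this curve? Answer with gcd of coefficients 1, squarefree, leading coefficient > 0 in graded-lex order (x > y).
First, degree: no degree-3 curve has this shape, so deg p = 4.
Next, from the axis intercepts and sections: one y-axis crossing is at y = 1; the curve avoids every integer x-axis point in the box.
Finally, putting this together gives p.

3*x*y^3 + x^2*y + 2*x*y + y - 1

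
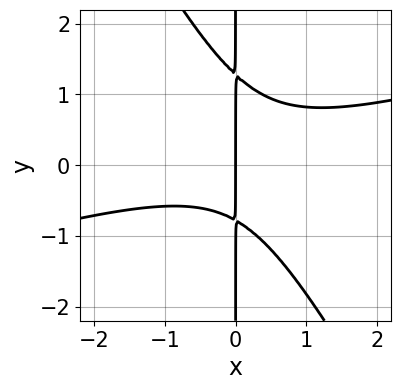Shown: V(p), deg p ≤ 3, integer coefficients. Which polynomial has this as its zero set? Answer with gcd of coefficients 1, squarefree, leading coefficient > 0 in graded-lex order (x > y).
x^3 - 3*x^2*y - 2*x*y^2 + x*y + 2*x

Degree: no degree-2 curve has this shape, so deg p = 3.
From the visible intercepts: it crosses the x-axis at the gridline x = 0; the visible y-axis segment lies entirely on the curve.
The integer polynomial consistent with all of this is the stated p.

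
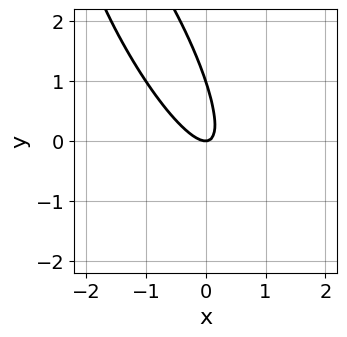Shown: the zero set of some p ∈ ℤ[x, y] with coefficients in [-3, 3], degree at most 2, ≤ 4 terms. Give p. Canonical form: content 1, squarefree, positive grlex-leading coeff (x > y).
3*x^2 + 3*x*y + y^2 - y

(a) Degree: a generic line meets the curve in up to 2 points, so deg p = 2.
(b) Checking where it meets the axes: it meets the x-axis at x = 0 (among the integer gridlines); among the integer gridlines, it crosses the y-axis at y ∈ {0, 1}.
(c) Assembling these constraints gives the stated polynomial.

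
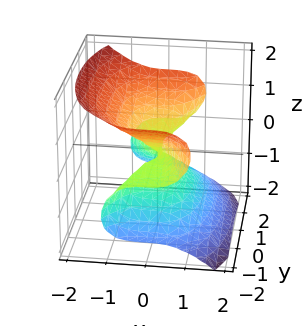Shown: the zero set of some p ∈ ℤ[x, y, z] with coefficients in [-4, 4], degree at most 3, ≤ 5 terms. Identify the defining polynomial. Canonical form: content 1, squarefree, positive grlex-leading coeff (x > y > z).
2*x^3 - y^2*z + 2*z^3

Degree: a generic line meets the surface in up to 3 points, so deg p = 3.
From the visible intercepts: every point of the y-axis in the box is on the surface; it meets the z-axis at z = 0 (among the integer gridlines); it meets the x-axis at x = 0 (among the integer gridlines).
Together with the visible shape, these determine p as stated.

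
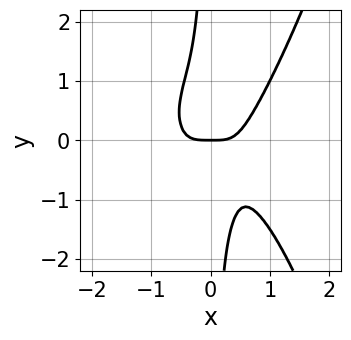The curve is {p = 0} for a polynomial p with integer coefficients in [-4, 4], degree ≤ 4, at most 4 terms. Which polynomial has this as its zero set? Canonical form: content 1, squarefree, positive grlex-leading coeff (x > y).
3*x^4 - 2*x*y^2 - y

(a) The degree is 4 — a generic line meets the curve in up to 4 points.
(b) Reading off the gridlines: it crosses the x-axis at the gridline x = 0; it meets the y-axis at y = 0 (among the integer gridlines).
(c) Matching integer coefficients to the picture gives p.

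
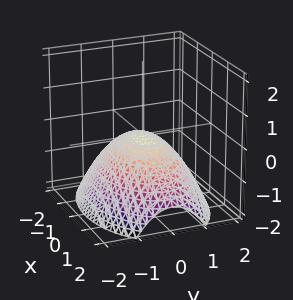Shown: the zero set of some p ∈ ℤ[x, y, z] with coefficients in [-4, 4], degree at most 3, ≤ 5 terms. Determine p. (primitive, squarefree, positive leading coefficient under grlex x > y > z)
x^2 + 2*y^2 + 3*z

The degree is 2 — a single bowl opening along one axis; a quadric.
Symmetries: mirror symmetry x ↦ −x ⇒ only even powers of x; mirror symmetry y ↦ −y ⇒ only even powers of y.
From the axis intercepts and sections: it crosses the y-axis at the gridline y = 0; it crosses the z-axis at the gridline z = 0.
Fitting integer coefficients to these (and the overall shape) gives p.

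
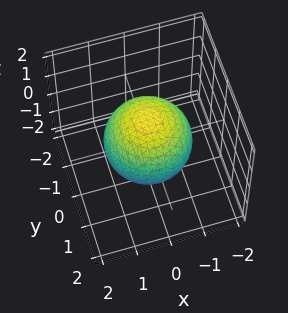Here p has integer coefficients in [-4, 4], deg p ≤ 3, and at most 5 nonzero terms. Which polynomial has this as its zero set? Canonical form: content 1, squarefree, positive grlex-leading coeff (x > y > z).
The degree is 2 — a closed, bounded, convex surface; a quadric.
Symmetries: mirror symmetry z ↦ −z ⇒ only even powers of z; the surface is invariant under rotation about z: p = q(x² + y², z).
Checking where it meets the axes: a circular section at z = -1 has radius between 0 and 1.
Putting this together gives p.

2*x^2 + 2*y^2 + 2*z^2 - 3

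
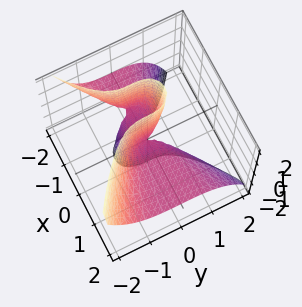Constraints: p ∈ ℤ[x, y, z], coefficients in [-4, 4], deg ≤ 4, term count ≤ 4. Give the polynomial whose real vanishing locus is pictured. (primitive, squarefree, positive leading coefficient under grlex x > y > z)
x^2*z + y^3 + x*z

deg p = 3. No degree-2 surface has this shape.
Reading off the gridlines: the visible x-axis segment lies entirely on the surface; the visible z-axis segment lies entirely on the surface.
Matching integer coefficients to the picture gives p.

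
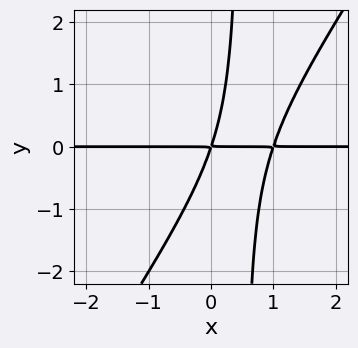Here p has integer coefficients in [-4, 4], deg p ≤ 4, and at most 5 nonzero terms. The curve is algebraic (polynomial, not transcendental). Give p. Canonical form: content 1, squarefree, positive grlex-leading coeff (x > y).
(a) Degree: the shape is more complex than any degree-2 curve, so deg p = 3.
(b) Against the integer gridlines: every point of the x-axis in the box is on the curve.
(c) Assembling these constraints gives the stated polynomial.

3*x^2*y - 2*x*y^2 - 3*x*y + y^2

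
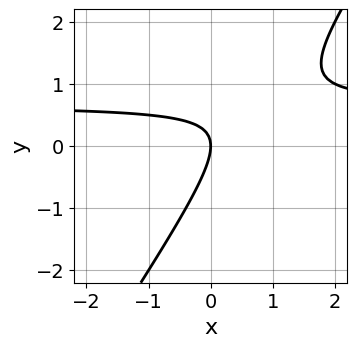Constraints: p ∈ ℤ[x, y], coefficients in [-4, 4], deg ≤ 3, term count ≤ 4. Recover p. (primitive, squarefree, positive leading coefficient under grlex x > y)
3*x*y - 2*y^2 - 2*x

1. Degree: no degree-1 curve has this shape, so deg p = 2.
2. Checking where it meets the axes: it crosses the y-axis at the gridline y = 0; it crosses the x-axis at the gridline x = 0.
3. Together with the visible shape, these determine p as stated.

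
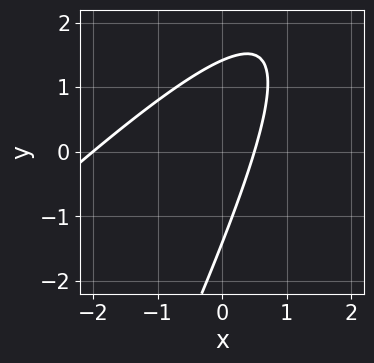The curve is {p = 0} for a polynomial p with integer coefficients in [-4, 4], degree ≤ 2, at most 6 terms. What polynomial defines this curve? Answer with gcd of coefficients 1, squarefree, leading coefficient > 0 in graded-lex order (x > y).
The degree is 2 — a generic line meets the curve in up to 2 points.
Checking where it meets the axes: one x-axis crossing is at x = -2.
Putting this together gives p.

2*x^2 - 3*x*y + y^2 + 3*x - 2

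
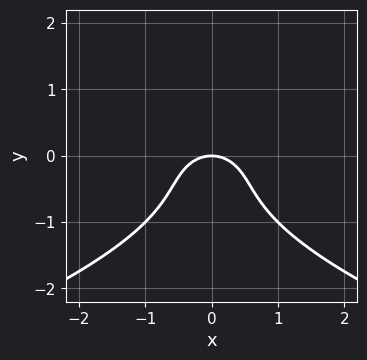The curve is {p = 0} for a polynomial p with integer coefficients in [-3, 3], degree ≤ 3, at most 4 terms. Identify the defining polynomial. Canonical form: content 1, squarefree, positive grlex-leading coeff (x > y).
y^3 + x^2 + y^2 + y

(a) Degree: a generic line meets the curve in up to 3 points, so deg p = 3.
(b) Symmetries: it's symmetric under x → −x, forcing even powers of x.
(c) Against the integer gridlines: it crosses the x-axis at the gridline x = 0; one y-axis crossing is at y = 0.
(d) Matching integer coefficients to the picture gives p.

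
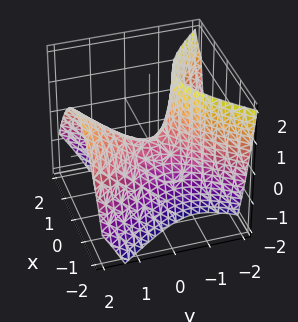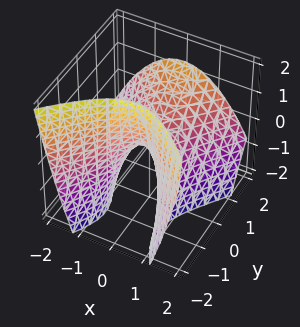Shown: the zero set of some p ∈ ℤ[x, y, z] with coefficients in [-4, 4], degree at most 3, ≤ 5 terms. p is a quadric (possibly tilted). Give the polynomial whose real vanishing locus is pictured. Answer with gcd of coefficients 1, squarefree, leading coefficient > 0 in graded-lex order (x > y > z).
3*x^2 - 2*y^2 + 2*y*z + 2*z

The degree is 2 — a generic line meets the surface in up to 2 points.
From the axis intercepts and sections: it crosses the z-axis at the gridline z = 0; it crosses the x-axis at the gridline x = 0.
Together with the visible shape, these determine p as stated.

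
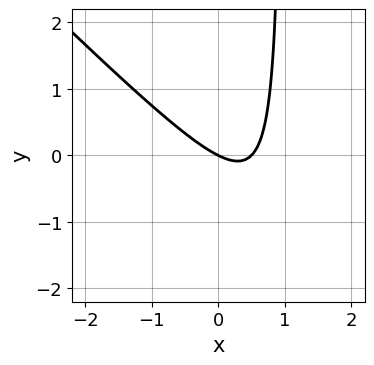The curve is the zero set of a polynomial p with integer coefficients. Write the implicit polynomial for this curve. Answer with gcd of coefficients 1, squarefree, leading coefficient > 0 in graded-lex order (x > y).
2*x^2 + 2*x*y - x - 2*y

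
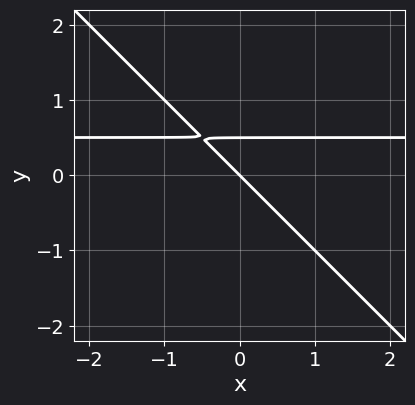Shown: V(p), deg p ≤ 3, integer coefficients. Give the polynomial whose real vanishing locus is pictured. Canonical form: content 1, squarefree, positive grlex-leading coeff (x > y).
2*x*y + 2*y^2 - x - y

First, degree: no degree-1 curve has this shape, so deg p = 2.
Next, reading off the gridlines: it crosses the x-axis at the gridline x = 0; it meets the y-axis at y = 0 (among the integer gridlines).
Finally, assembling these constraints gives the stated polynomial.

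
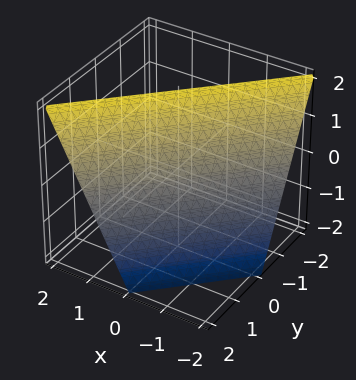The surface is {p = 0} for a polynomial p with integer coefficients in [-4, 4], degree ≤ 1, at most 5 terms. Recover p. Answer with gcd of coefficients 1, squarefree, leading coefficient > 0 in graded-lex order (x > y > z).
2*x - 2*y - z + 2

First, degree: the surface is flat (a plane), so deg p = 1.
Then, from the axis intercepts and sections: it crosses the z-axis at the gridline z = 2; it meets the x-axis at x = -1 (among the integer gridlines); it crosses the y-axis at the gridline y = 1.
Finally, these observations pin down the coefficients.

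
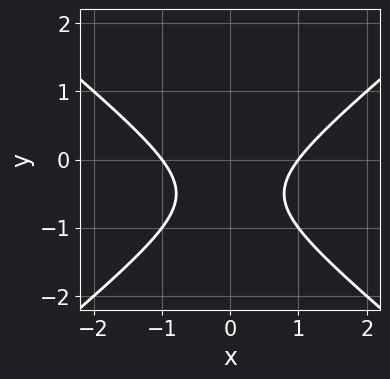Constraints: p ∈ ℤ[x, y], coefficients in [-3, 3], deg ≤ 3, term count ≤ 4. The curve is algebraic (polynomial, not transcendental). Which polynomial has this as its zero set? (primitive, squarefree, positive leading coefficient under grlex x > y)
2*x^2 - 3*y^2 - 3*y - 2

Degree: no degree-1 curve has this shape, so deg p = 2.
Symmetries: the x ↦ −x reflection is a symmetry, so x appears only in even powers.
From the axis intercepts and sections: it misses every integer gridline on the y-axis; among the integer gridlines, it crosses the x-axis at x ∈ {-1, 1}.
Fitting integer coefficients to these (and the overall shape) gives p.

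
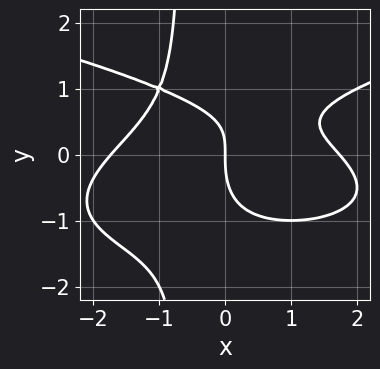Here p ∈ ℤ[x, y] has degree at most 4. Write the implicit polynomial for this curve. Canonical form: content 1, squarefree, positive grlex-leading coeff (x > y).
Degree: a generic line meets the curve in up to 4 points, so deg p = 4.
Checking where it meets the axes: it meets the x-axis at x = 0 (among the integer gridlines); it crosses the y-axis at the gridline y = 0.
The integer polynomial consistent with all of this is the stated p.

3*x*y^3 - x^3 + 2*y^3 - 3*x*y + 3*x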